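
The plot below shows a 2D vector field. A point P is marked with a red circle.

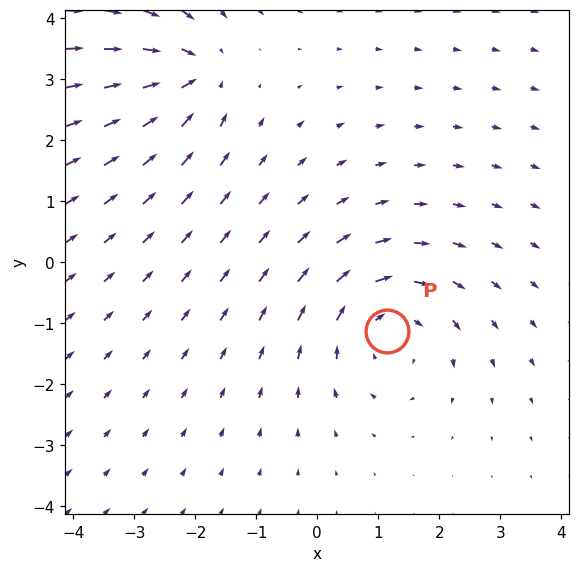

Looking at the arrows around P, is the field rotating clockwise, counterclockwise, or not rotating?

clockwise

Near P at (1.1, -1.1) the arrows circulate clockwise. The curl (z-component) there is about -3; negative curl means clockwise rotation.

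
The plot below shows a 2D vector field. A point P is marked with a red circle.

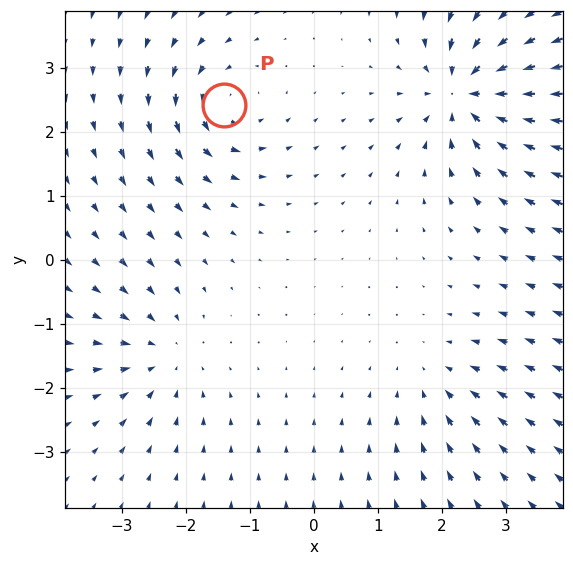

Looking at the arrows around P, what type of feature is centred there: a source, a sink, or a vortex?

vortex

At P (-1.4, 2.4) the arrows circulate counterclockwise. Divergence ≈0, curl about +4 — near-zero divergence with nonzero curl is a vortex.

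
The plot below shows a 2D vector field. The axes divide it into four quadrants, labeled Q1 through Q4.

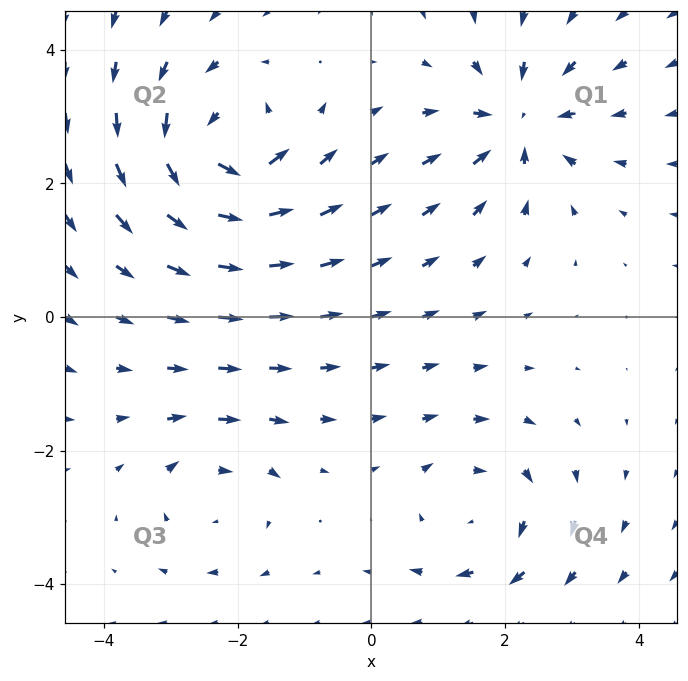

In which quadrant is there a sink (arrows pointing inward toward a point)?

Q1

The sink sits at approximately (2.2, 2.9), which lies in quadrant Q1. The divergence there is about -5, negative as expected for a sink.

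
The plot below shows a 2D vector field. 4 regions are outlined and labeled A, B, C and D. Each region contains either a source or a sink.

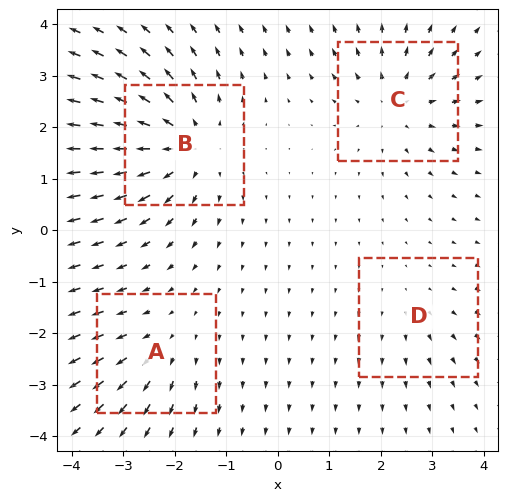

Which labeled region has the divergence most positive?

Divergence at each region's feature centre — A: about +3, B: about +6, C: about +4, D: about +2. Region B is most positive.

B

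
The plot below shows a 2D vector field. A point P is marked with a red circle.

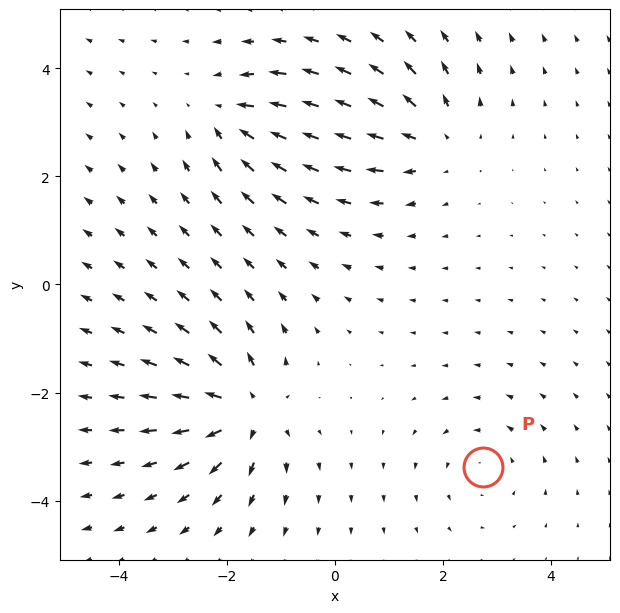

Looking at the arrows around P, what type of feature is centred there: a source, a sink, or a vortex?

vortex

At P (2.7, -3.4) the arrows circulate counterclockwise. Divergence ≈0, curl about +2 — near-zero divergence with nonzero curl is a vortex.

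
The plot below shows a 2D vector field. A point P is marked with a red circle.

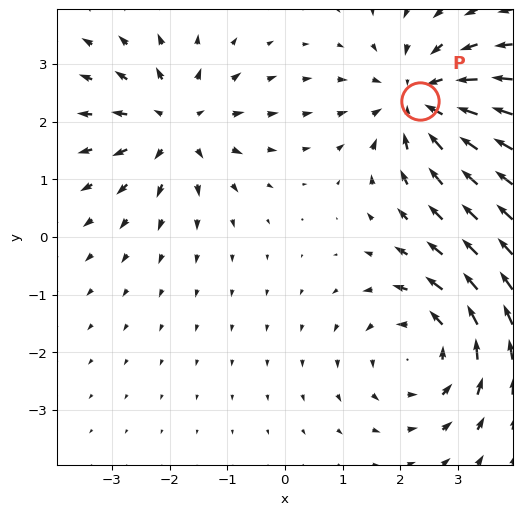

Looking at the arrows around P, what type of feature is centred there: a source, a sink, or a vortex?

At P (2.4, 2.4) the arrows converge inward. Divergence about -5, curl ≈0 — negative divergence with near-zero curl is a sink.

sink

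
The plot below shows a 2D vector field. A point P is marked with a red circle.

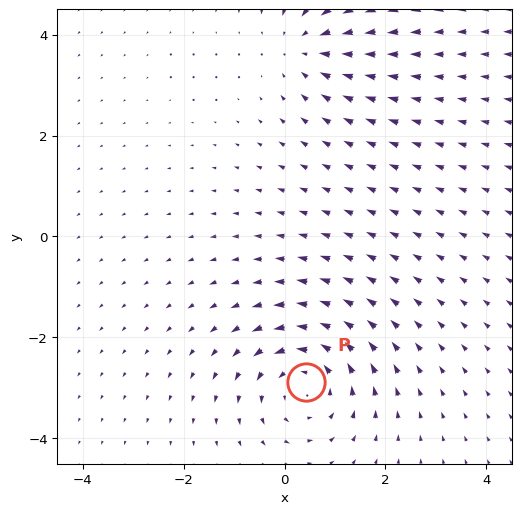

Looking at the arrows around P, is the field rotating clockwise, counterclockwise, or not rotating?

counterclockwise

Near P at (0.4, -2.9) the arrows circulate counterclockwise. The curl (z-component) there is about +4; positive curl means counterclockwise rotation.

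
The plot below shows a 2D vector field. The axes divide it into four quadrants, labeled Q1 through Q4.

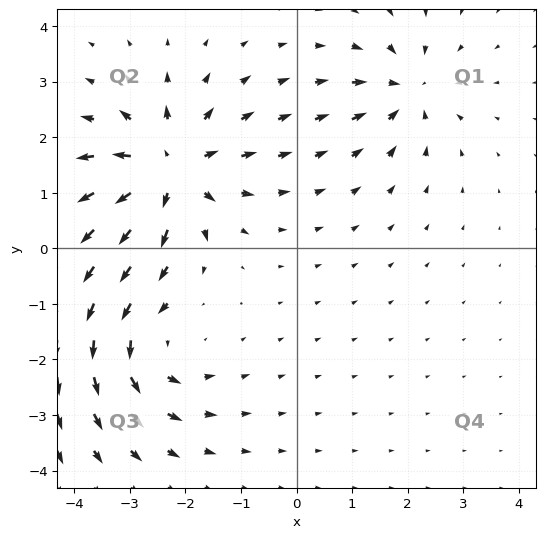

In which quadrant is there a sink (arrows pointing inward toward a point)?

The sink sits at approximately (2.0, 2.8), which lies in quadrant Q1. The divergence there is about -4, negative as expected for a sink.

Q1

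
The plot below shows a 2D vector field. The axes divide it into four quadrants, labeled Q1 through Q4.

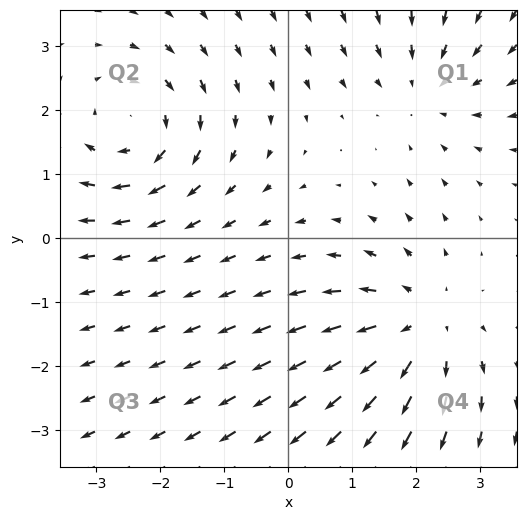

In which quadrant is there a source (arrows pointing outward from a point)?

The source sits at approximately (2.0, -1.4), which lies in quadrant Q4. The divergence there is about +3, positive as expected for a source.

Q4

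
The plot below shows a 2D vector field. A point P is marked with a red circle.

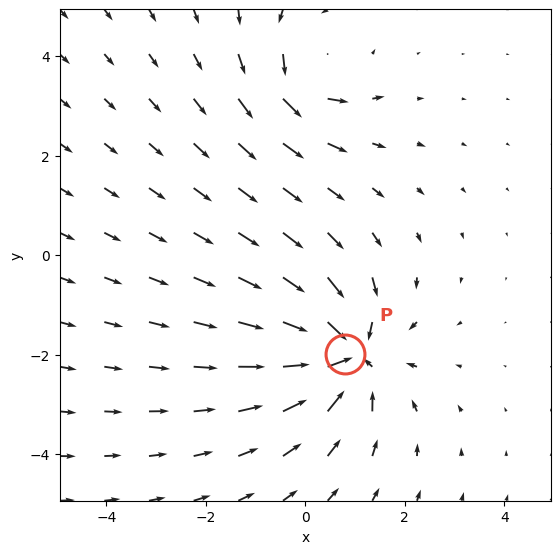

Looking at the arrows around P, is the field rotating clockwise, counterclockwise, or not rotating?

not rotating

Near P at (0.8, -2.0) the arrows show no circulation. The curl there is ≈0.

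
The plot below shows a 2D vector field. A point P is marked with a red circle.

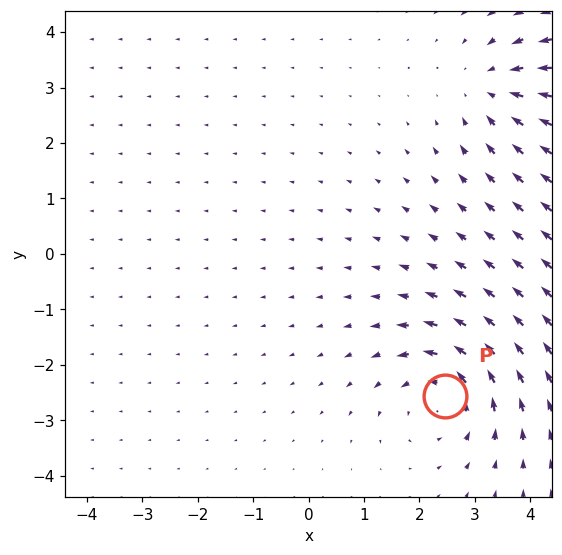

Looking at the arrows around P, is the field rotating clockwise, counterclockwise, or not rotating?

counterclockwise

Near P at (2.5, -2.6) the arrows circulate counterclockwise. The curl (z-component) there is about +3; positive curl means counterclockwise rotation.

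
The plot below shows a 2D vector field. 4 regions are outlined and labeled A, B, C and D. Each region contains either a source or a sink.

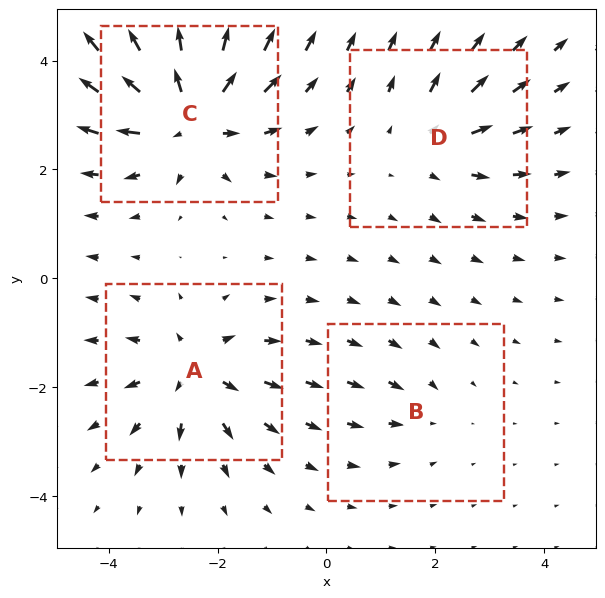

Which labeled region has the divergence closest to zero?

B

Divergence at each region's feature centre — A: about +5, B: about -2, C: about +8, D: about +4. Region B is closest to zero.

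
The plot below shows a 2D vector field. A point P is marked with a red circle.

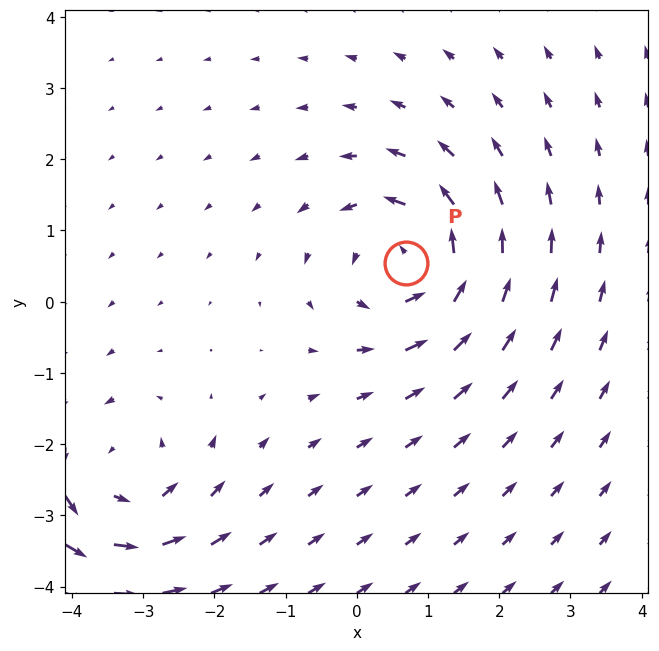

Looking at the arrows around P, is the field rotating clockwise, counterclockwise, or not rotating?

Near P at (0.7, 0.5) the arrows circulate counterclockwise. The curl (z-component) there is about +6; positive curl means counterclockwise rotation.

counterclockwise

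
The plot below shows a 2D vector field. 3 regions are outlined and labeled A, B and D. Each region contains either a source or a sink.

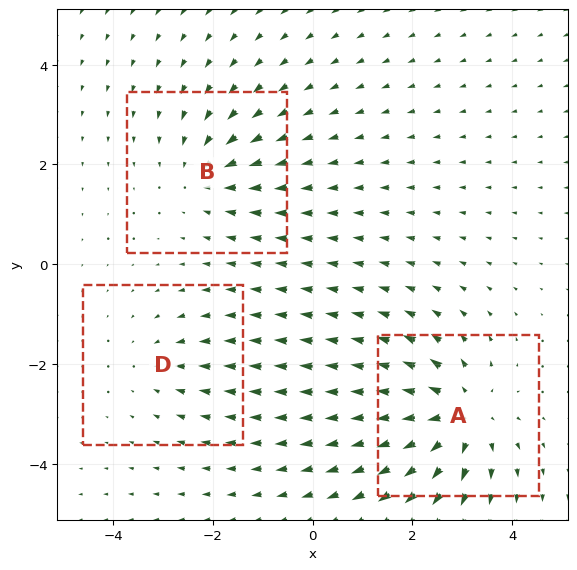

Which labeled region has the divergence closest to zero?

D

Divergence at each region's feature centre — A: about +4, B: about -3, D: about -2. Region D is closest to zero.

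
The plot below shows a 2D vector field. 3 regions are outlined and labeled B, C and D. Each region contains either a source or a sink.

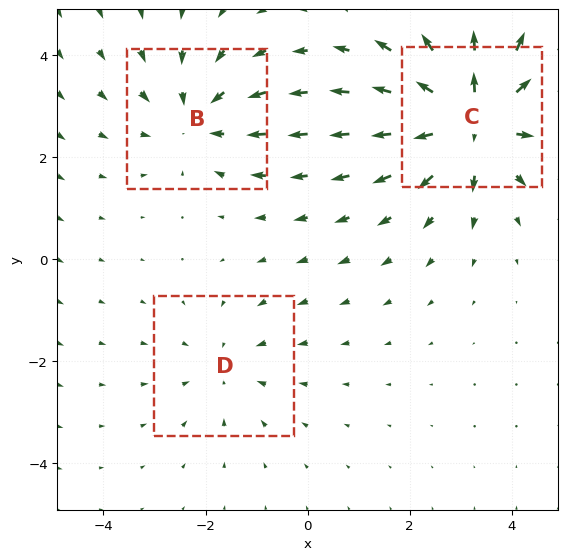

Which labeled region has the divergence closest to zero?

D

Divergence at each region's feature centre — B: about -3, C: about +5, D: about -2. Region D is closest to zero.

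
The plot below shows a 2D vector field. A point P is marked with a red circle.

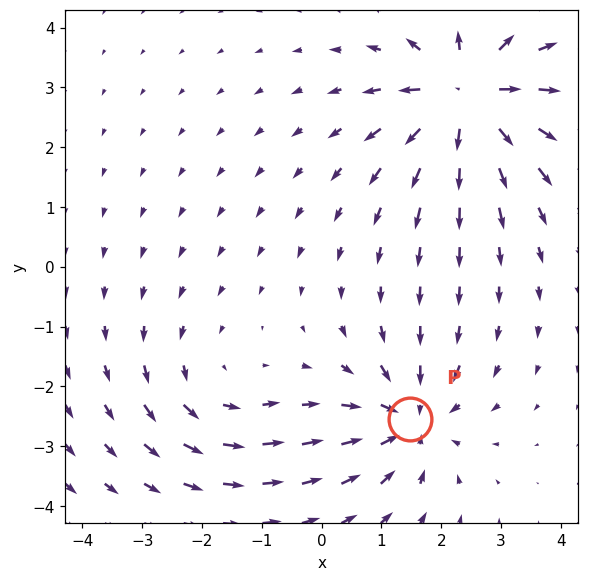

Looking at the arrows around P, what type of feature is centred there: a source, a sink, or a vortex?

At P (1.5, -2.6) the arrows converge inward. Divergence about -4, curl ≈0 — negative divergence with near-zero curl is a sink.

sink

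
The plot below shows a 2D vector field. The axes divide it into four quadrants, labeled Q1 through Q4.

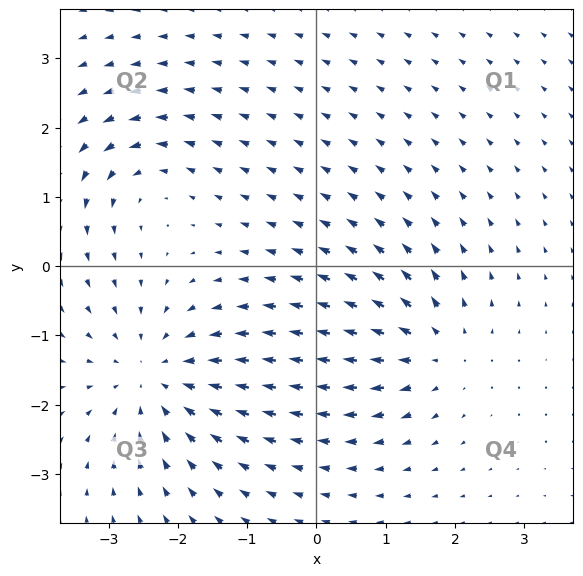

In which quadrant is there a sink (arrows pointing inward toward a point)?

Q3

The sink sits at approximately (-2.3, -1.6), which lies in quadrant Q3. The divergence there is about -4, negative as expected for a sink.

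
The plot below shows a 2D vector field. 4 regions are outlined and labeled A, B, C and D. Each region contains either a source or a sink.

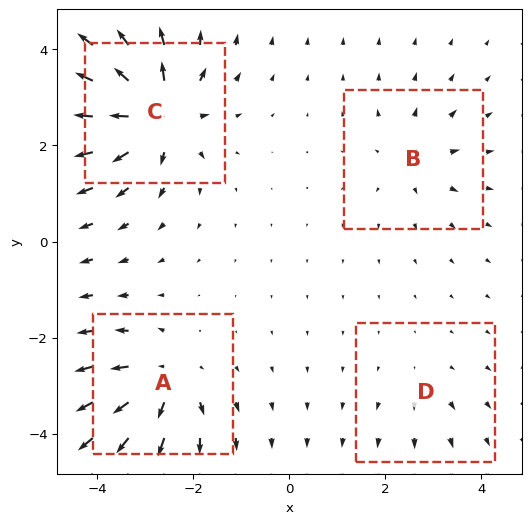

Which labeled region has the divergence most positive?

C

Divergence at each region's feature centre — A: about +6, B: about +4, C: about +9, D: about +2. Region C is most positive.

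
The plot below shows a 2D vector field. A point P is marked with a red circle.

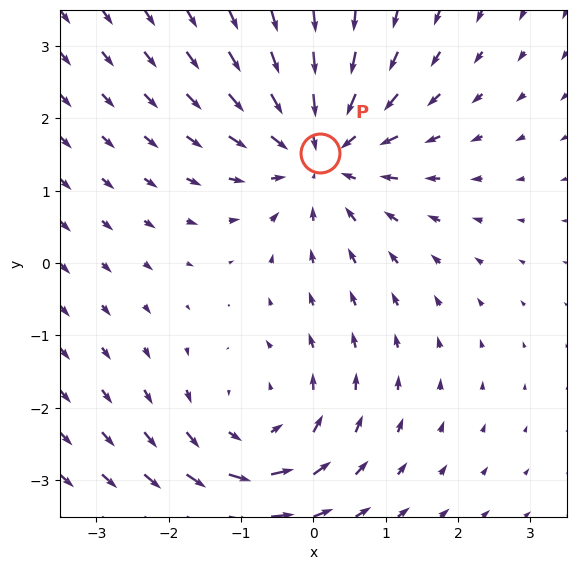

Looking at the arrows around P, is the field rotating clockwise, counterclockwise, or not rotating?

Near P at (0.1, 1.5) the arrows show no circulation. The curl there is ≈0.

not rotating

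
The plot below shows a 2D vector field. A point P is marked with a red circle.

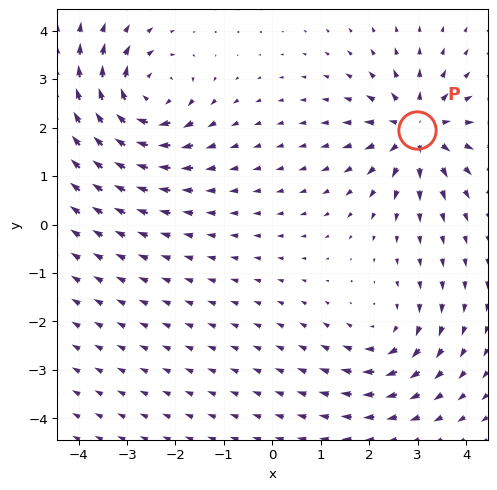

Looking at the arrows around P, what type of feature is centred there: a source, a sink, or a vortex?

At P (3.0, 2.0) the arrows spread outward. Divergence about +6, curl ≈0 — positive divergence with near-zero curl is a source.

source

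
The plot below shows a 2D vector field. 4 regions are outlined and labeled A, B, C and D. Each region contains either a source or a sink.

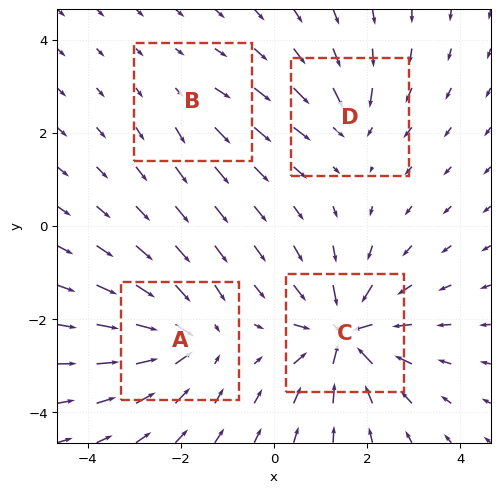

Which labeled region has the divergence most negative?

C

Divergence at each region's feature centre — A: about -6, B: about +2, C: about -8, D: about -4. Region C is most negative.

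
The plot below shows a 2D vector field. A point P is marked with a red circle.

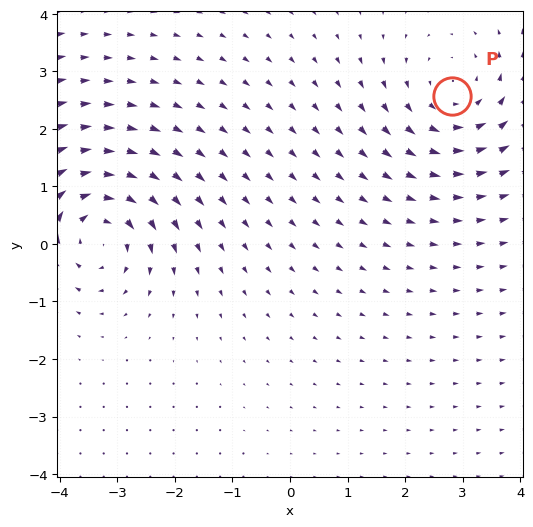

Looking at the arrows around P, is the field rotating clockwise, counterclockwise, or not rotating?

Near P at (2.8, 2.6) the arrows circulate counterclockwise. The curl (z-component) there is about +3; positive curl means counterclockwise rotation.

counterclockwise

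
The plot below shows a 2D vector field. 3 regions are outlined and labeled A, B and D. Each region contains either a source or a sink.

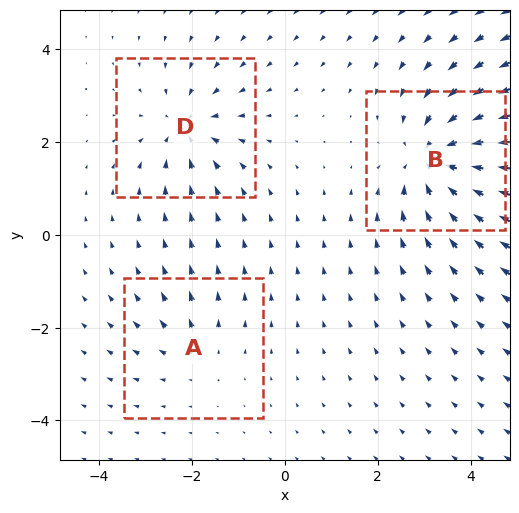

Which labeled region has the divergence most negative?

Divergence at each region's feature centre — A: about +2, B: about -5, D: about -3. Region B is most negative.

B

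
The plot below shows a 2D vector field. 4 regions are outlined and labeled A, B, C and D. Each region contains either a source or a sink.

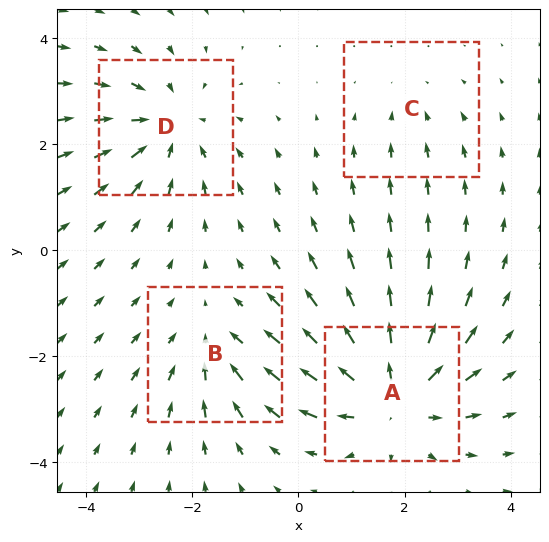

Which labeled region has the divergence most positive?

A

Divergence at each region's feature centre — A: about +5, B: about -3, C: about -2, D: about -4. Region A is most positive.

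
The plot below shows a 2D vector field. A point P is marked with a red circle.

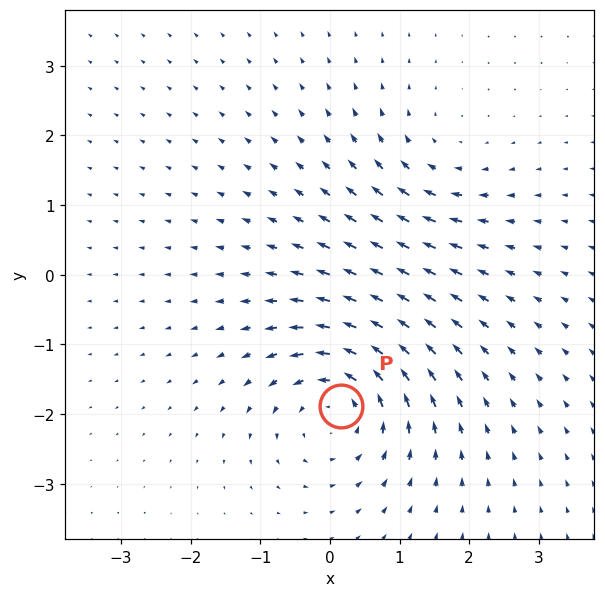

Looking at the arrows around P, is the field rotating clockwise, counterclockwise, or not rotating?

Near P at (0.2, -1.9) the arrows circulate counterclockwise. The curl (z-component) there is about +5; positive curl means counterclockwise rotation.

counterclockwise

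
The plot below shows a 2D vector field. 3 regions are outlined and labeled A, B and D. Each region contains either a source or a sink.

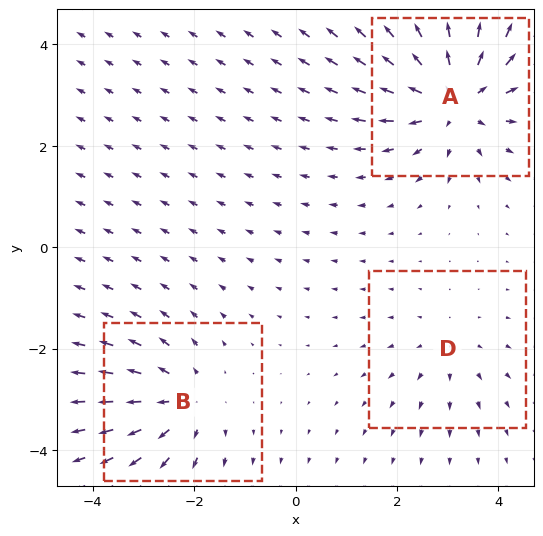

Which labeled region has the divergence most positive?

A

Divergence at each region's feature centre — A: about +5, B: about +3, D: about +2. Region A is most positive.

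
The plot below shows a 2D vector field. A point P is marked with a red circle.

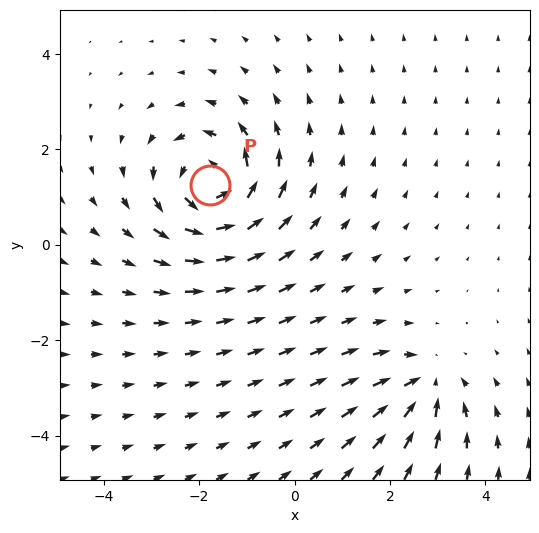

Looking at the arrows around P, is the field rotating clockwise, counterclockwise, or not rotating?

counterclockwise

Near P at (-1.8, 1.3) the arrows circulate counterclockwise. The curl (z-component) there is about +5; positive curl means counterclockwise rotation.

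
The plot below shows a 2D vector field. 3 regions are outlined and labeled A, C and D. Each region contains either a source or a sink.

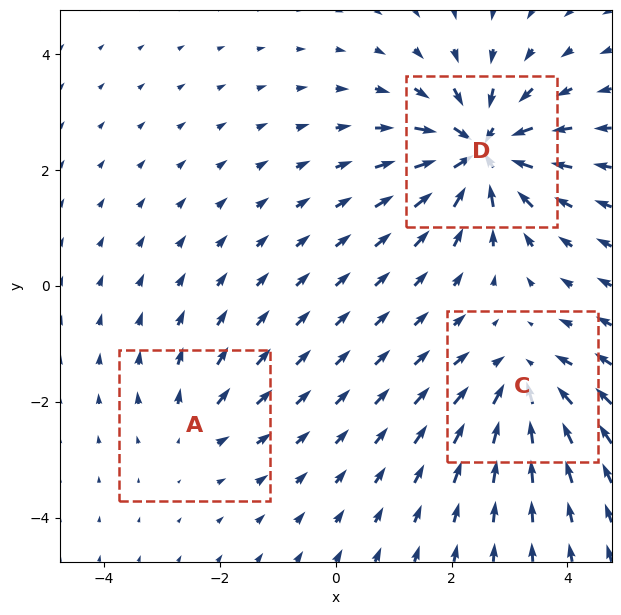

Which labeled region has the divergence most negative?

Divergence at each region's feature centre — A: about +2, C: about -4, D: about -7. Region D is most negative.

D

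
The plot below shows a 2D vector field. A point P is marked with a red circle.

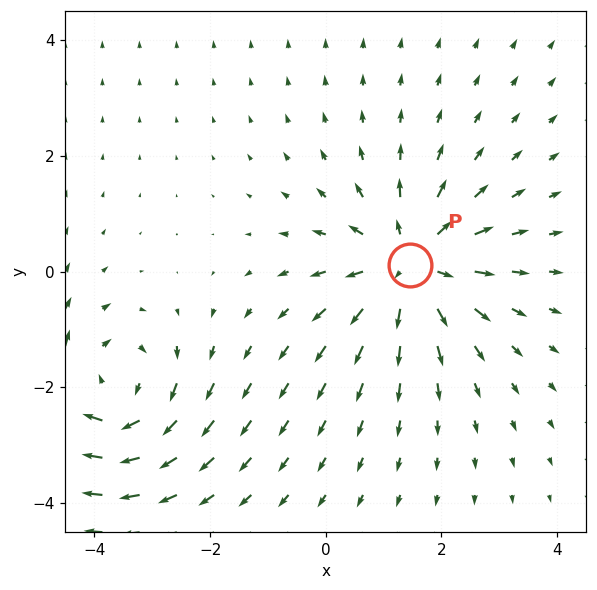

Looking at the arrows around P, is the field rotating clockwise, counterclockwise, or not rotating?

not rotating

Near P at (1.5, 0.1) the arrows show no circulation. The curl there is ≈0.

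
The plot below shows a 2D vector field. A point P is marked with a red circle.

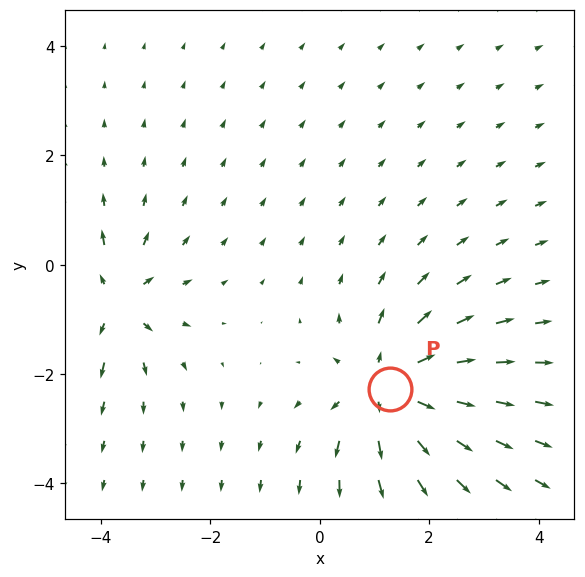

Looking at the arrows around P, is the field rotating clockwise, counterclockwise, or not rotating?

Near P at (1.3, -2.3) the arrows show no circulation. The curl there is ≈0.

not rotating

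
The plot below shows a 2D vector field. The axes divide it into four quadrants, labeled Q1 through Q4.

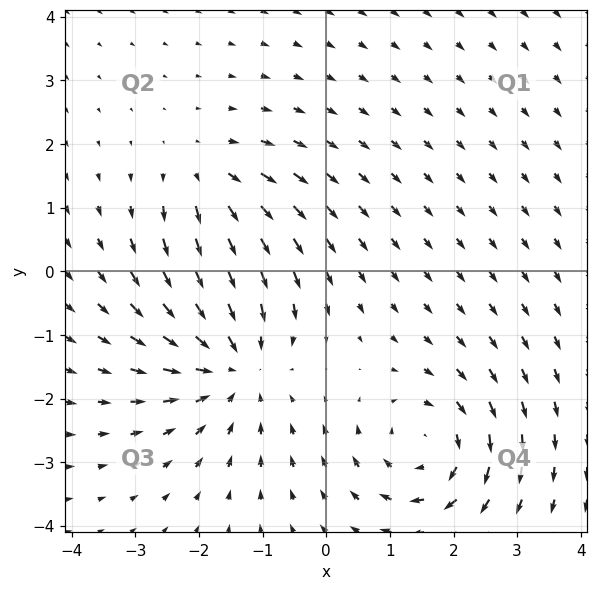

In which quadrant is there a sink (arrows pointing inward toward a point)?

The sink sits at approximately (-1.5, -1.4), which lies in quadrant Q3. The divergence there is about -3, negative as expected for a sink.

Q3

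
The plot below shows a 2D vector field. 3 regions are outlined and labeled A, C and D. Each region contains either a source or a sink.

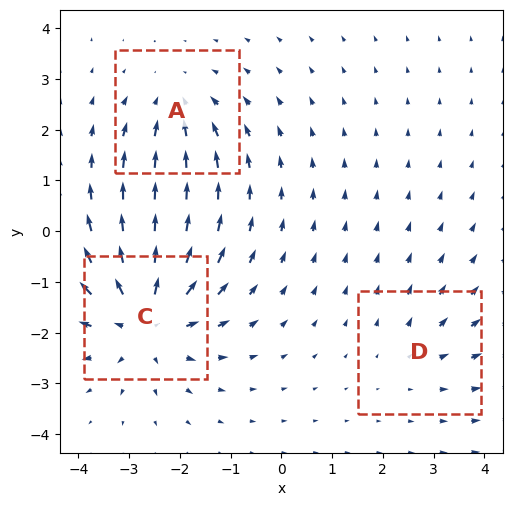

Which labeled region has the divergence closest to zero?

Divergence at each region's feature centre — A: about -3, C: about +5, D: about +2. Region D is closest to zero.

D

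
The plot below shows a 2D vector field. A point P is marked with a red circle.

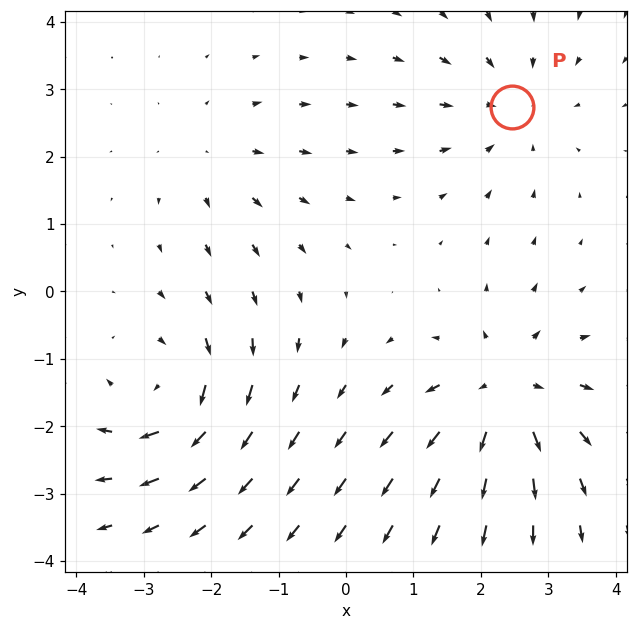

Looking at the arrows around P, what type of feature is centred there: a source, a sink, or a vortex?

sink

At P (2.5, 2.7) the arrows converge inward. Divergence about -3, curl ≈0 — negative divergence with near-zero curl is a sink.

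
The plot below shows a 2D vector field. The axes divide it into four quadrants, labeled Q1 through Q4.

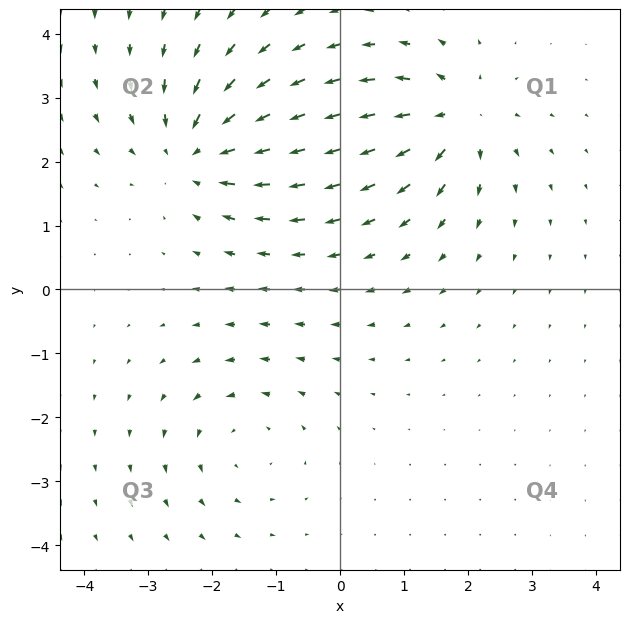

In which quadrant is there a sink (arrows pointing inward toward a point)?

Q2

The sink sits at approximately (-2.2, 2.2), which lies in quadrant Q2. The divergence there is about -4, negative as expected for a sink.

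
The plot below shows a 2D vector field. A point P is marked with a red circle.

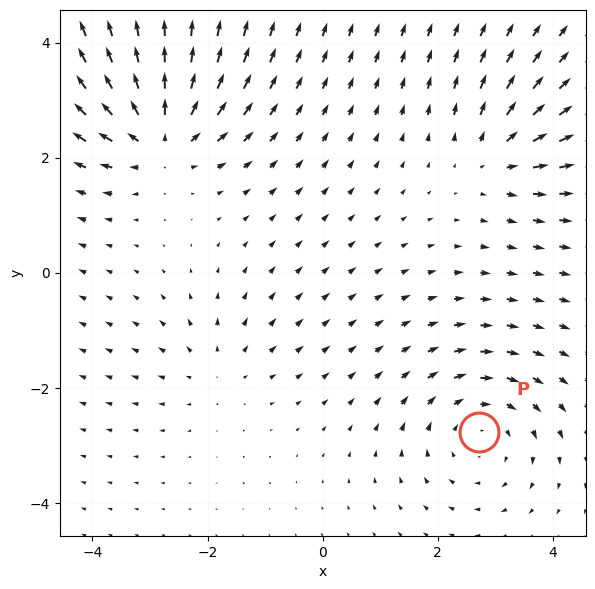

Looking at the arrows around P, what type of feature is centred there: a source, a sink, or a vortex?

At P (2.7, -2.8) the arrows circulate clockwise. Divergence ≈0, curl about -4 — near-zero divergence with nonzero curl is a vortex.

vortex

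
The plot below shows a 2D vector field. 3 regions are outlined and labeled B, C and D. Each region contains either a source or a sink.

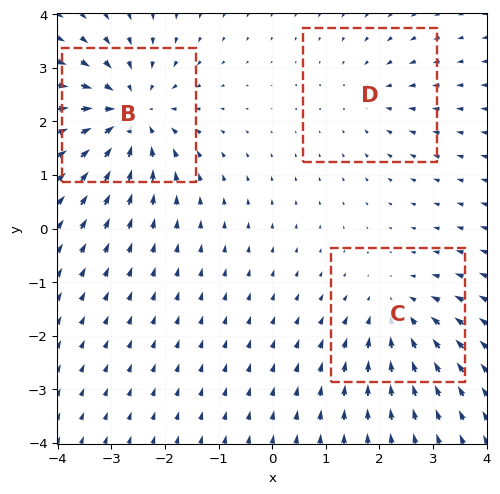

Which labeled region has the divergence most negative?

Divergence at each region's feature centre — B: about -5, C: about -3, D: about -2. Region B is most negative.

B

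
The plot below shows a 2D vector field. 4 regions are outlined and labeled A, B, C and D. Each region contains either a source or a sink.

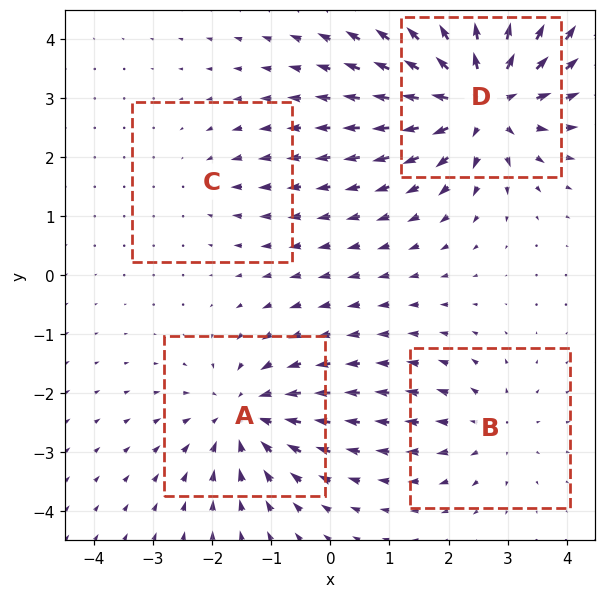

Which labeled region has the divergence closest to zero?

Divergence at each region's feature centre — A: about -5, B: about +3, C: about -2, D: about +7. Region C is closest to zero.

C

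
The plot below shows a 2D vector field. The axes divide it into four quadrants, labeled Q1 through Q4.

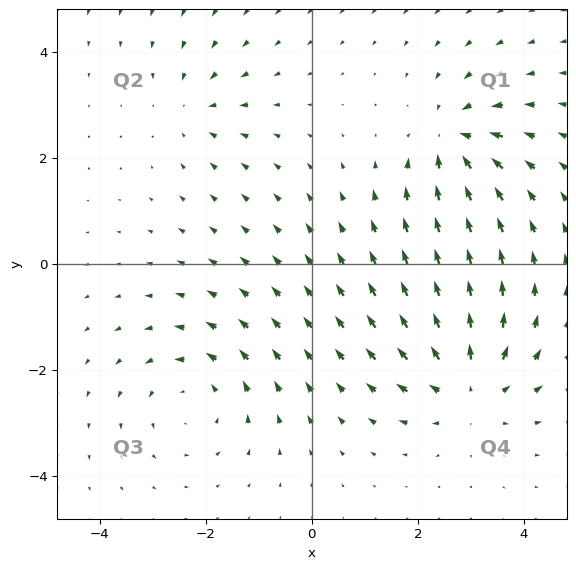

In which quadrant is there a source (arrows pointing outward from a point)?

Q4

The source sits at approximately (3.0, -2.3), which lies in quadrant Q4. The divergence there is about +5, positive as expected for a source.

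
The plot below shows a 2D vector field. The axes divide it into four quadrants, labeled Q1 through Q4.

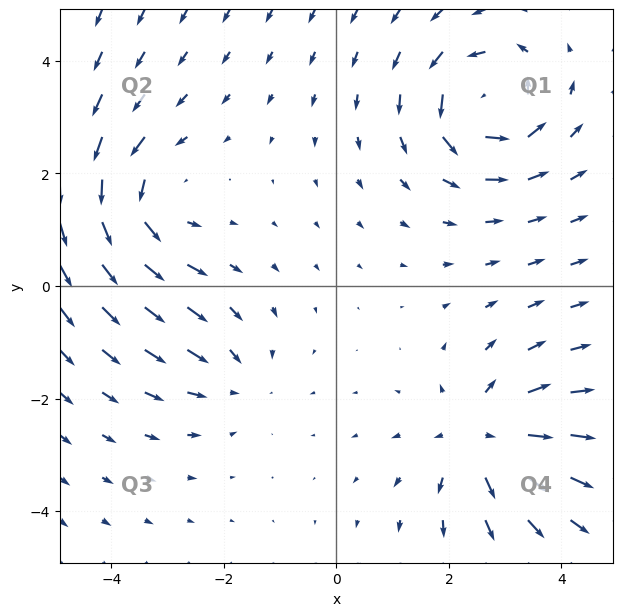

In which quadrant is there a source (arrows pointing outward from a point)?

Q4

The source sits at approximately (2.6, -2.7), which lies in quadrant Q4. The divergence there is about +4, positive as expected for a source.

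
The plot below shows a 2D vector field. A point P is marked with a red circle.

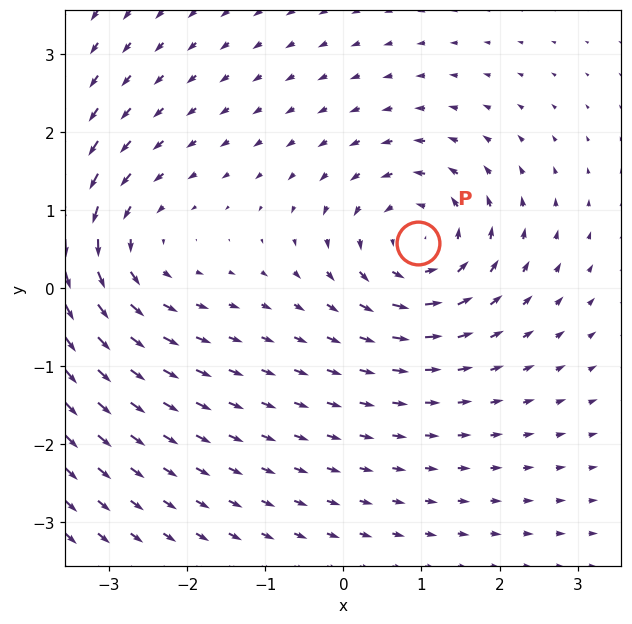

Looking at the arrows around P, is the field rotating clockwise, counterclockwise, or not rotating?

counterclockwise

Near P at (1.0, 0.6) the arrows circulate counterclockwise. The curl (z-component) there is about +5; positive curl means counterclockwise rotation.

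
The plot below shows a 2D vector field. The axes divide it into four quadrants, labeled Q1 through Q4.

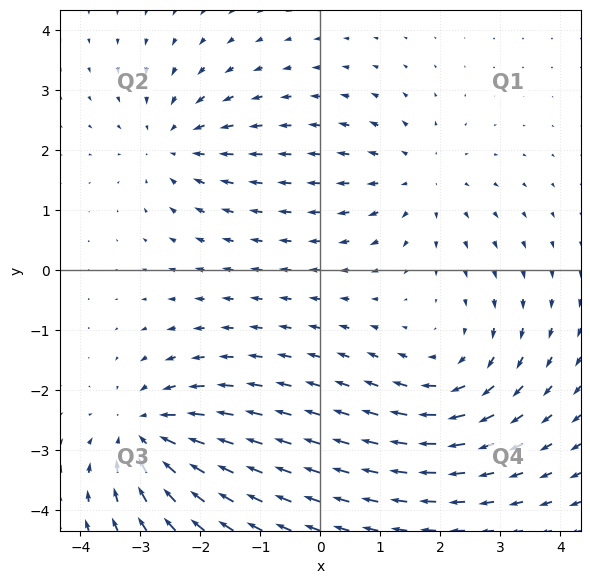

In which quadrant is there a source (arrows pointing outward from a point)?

Q1

The source sits at approximately (1.6, 1.5), which lies in quadrant Q1. The divergence there is about +3, positive as expected for a source.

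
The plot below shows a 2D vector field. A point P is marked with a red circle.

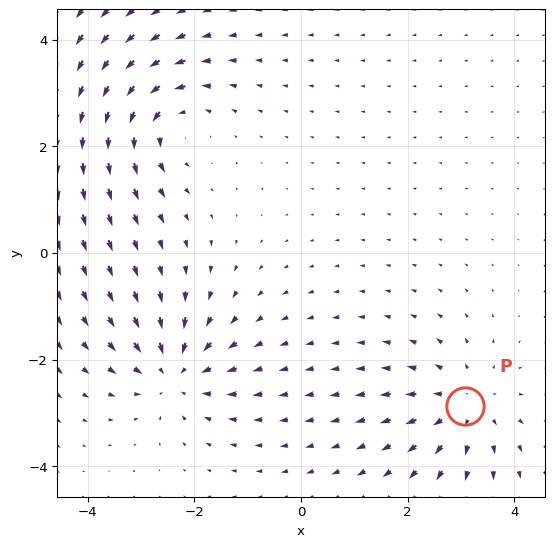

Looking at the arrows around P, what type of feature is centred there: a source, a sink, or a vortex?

source

At P (3.1, -2.9) the arrows spread outward. Divergence about +5, curl ≈0 — positive divergence with near-zero curl is a source.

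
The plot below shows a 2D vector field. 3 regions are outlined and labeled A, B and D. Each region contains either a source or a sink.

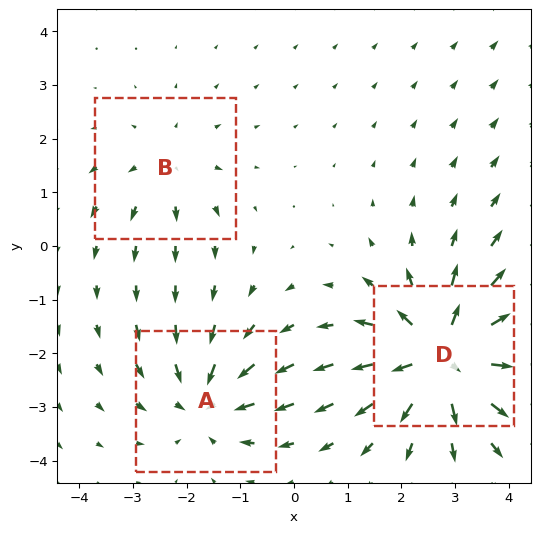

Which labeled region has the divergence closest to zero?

Divergence at each region's feature centre — A: about -3, B: about +2, D: about +5. Region B is closest to zero.

B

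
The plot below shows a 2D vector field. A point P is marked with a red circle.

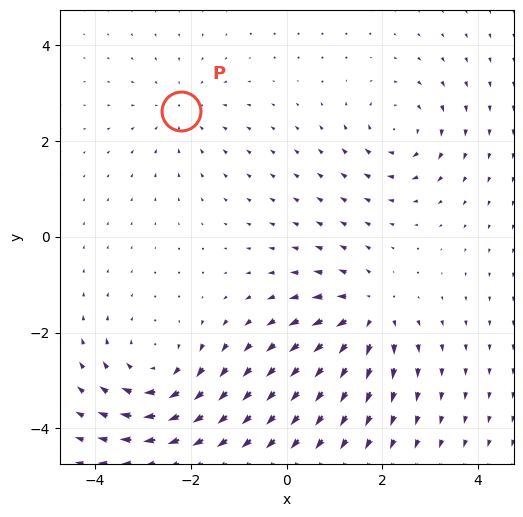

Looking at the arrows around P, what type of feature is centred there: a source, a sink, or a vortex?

At P (-2.2, 2.6) the arrows converge inward. Divergence about -2, curl ≈0 — negative divergence with near-zero curl is a sink.

sink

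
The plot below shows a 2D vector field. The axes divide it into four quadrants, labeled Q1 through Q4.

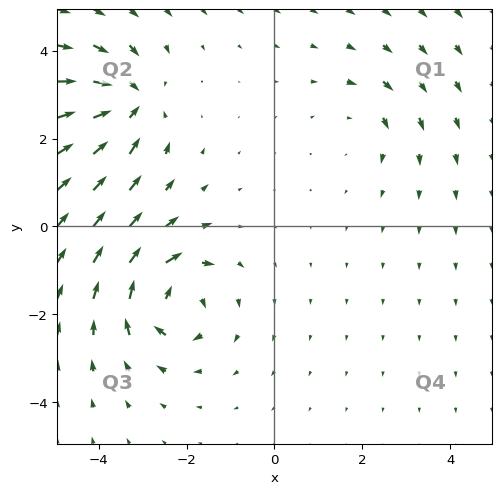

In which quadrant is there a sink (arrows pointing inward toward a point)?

Q2

The sink sits at approximately (-3.3, 2.8), which lies in quadrant Q2. The divergence there is about -5, negative as expected for a sink.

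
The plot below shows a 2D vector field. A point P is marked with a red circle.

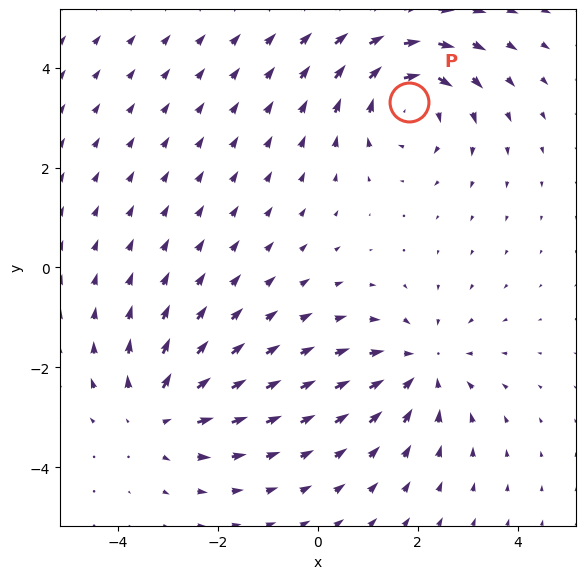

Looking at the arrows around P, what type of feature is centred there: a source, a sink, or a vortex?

At P (1.8, 3.3) the arrows circulate clockwise. Divergence ≈0, curl about -3 — near-zero divergence with nonzero curl is a vortex.

vortex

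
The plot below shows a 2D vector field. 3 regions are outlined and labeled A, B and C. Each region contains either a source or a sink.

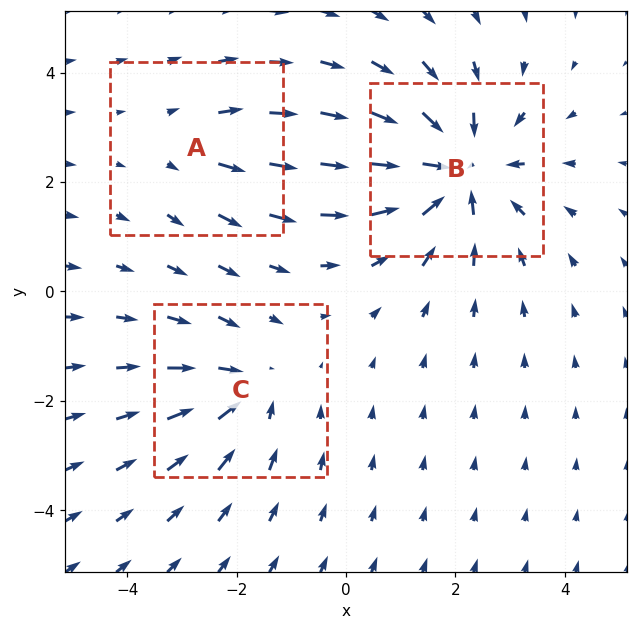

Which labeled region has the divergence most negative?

Divergence at each region's feature centre — A: about +2, B: about -4, C: about -3. Region B is most negative.

B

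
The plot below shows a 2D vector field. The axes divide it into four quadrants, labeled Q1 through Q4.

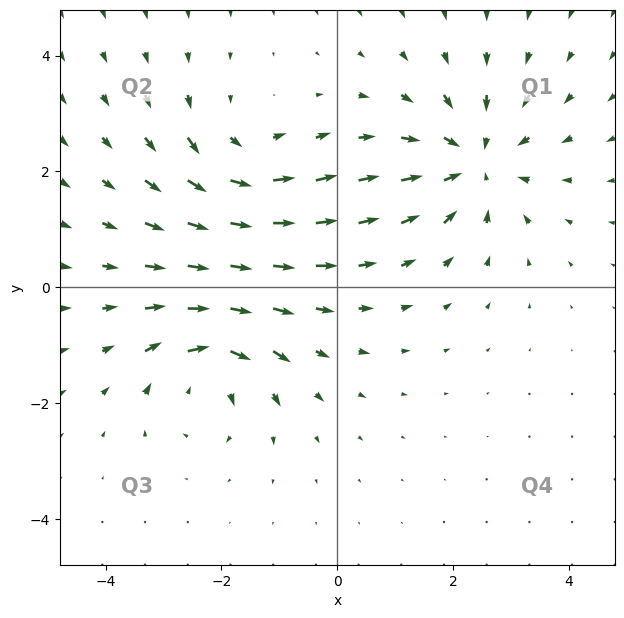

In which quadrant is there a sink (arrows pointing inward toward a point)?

Q1

The sink sits at approximately (2.4, 2.2), which lies in quadrant Q1. The divergence there is about -5, negative as expected for a sink.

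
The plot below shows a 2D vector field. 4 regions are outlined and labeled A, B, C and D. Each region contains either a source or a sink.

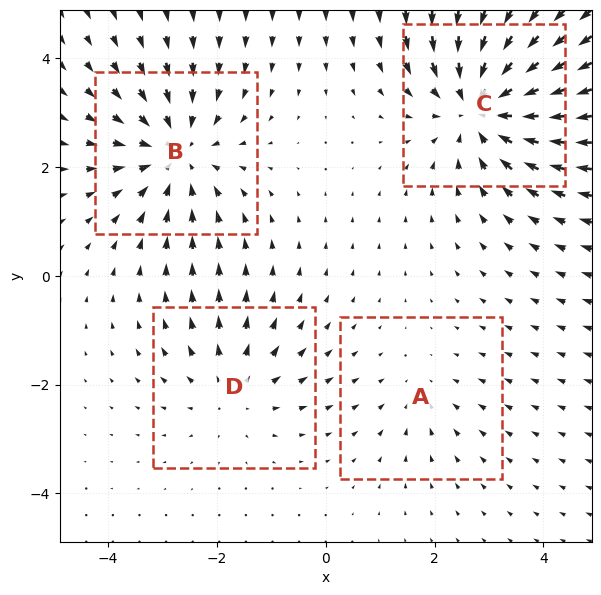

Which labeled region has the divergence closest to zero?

Divergence at each region's feature centre — A: about -2, B: about -4, C: about -6, D: about +3. Region A is closest to zero.

A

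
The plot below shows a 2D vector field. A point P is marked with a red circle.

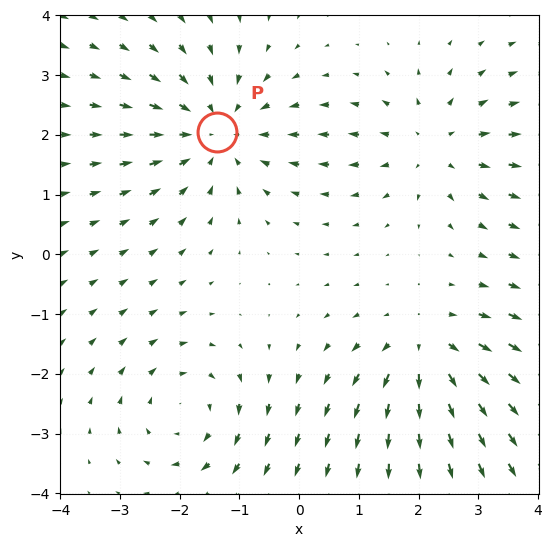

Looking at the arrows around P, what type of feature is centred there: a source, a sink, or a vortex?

sink

At P (-1.4, 2.0) the arrows converge inward. Divergence about -3, curl ≈0 — negative divergence with near-zero curl is a sink.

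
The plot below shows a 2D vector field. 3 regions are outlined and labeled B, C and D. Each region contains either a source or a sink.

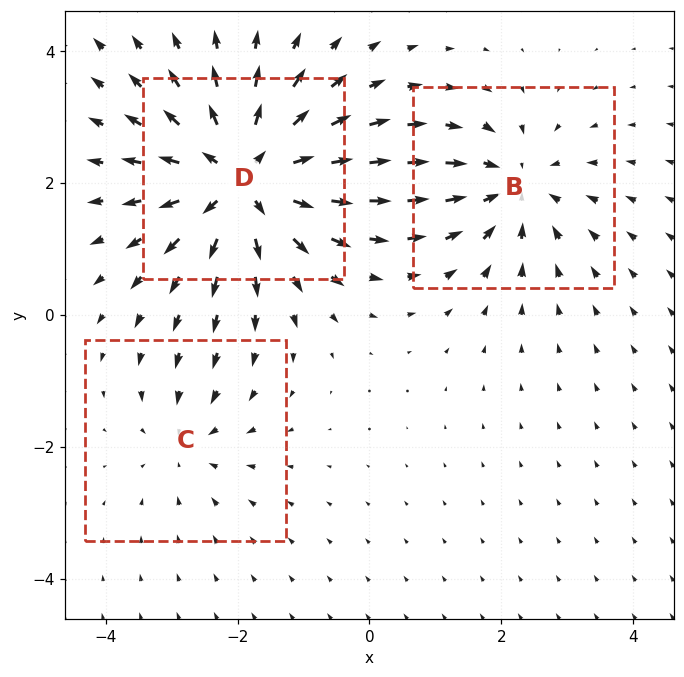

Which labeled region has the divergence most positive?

D

Divergence at each region's feature centre — B: about -3, C: about -2, D: about +5. Region D is most positive.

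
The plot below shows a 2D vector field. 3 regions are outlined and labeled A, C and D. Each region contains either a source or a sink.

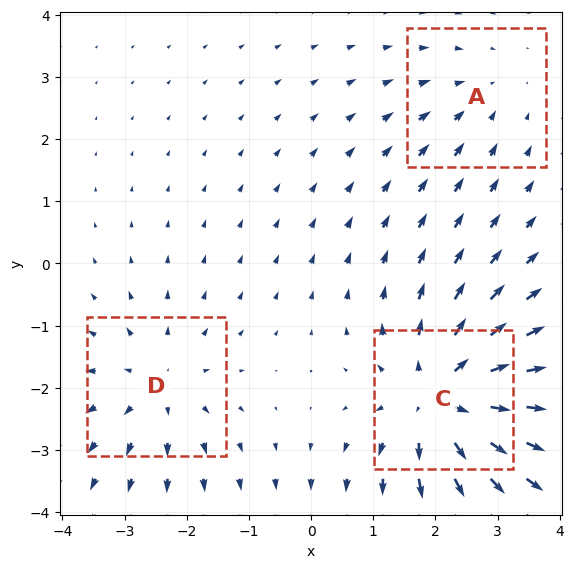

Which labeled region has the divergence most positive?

Divergence at each region's feature centre — A: about -2, C: about +5, D: about +3. Region C is most positive.

C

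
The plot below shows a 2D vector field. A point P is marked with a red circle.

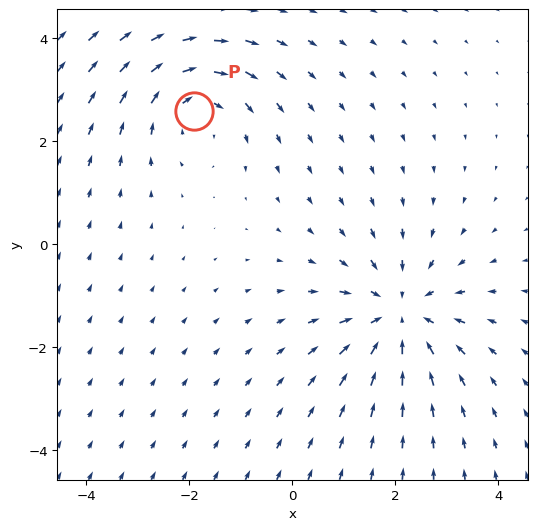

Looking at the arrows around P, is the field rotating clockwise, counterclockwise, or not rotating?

Near P at (-1.9, 2.6) the arrows circulate clockwise. The curl (z-component) there is about -3; negative curl means clockwise rotation.

clockwise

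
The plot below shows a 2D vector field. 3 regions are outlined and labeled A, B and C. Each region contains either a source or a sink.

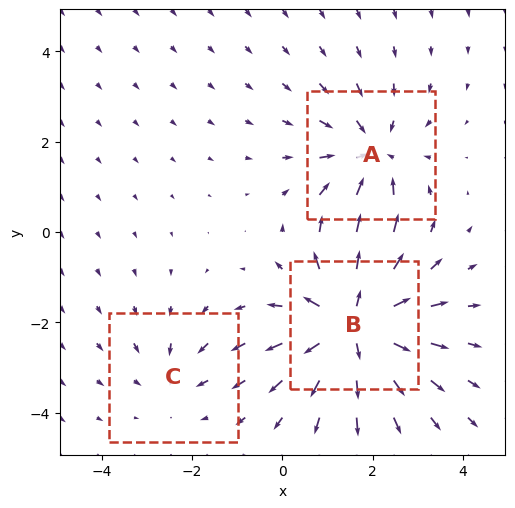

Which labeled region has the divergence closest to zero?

Divergence at each region's feature centre — A: about -3, B: about +5, C: about -2. Region C is closest to zero.

C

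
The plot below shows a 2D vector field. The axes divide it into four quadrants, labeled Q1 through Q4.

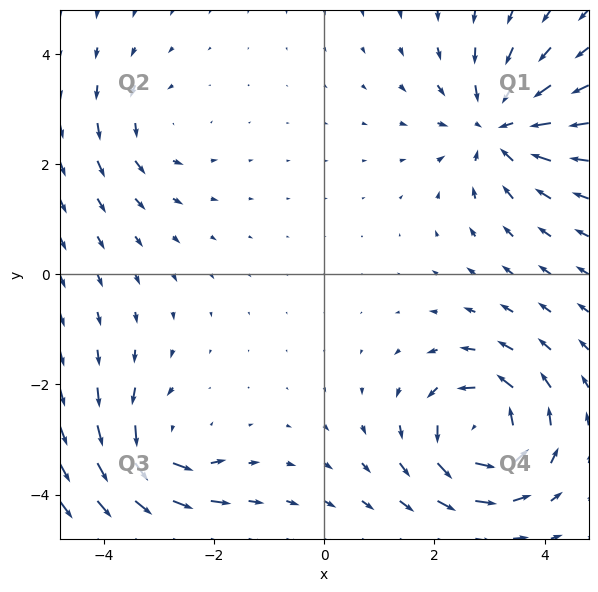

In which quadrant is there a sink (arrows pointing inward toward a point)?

The sink sits at approximately (3.2, 2.7), which lies in quadrant Q1. The divergence there is about -5, negative as expected for a sink.

Q1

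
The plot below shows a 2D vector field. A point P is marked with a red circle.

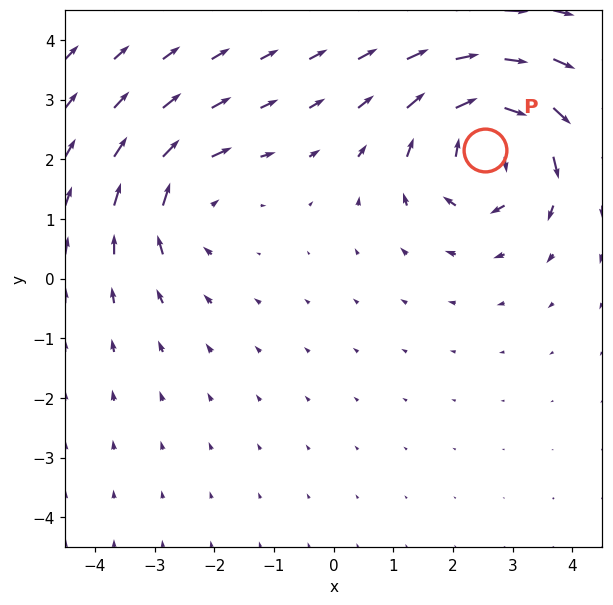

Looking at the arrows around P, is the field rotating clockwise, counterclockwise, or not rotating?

Near P at (2.5, 2.2) the arrows circulate clockwise. The curl (z-component) there is about -6; negative curl means clockwise rotation.

clockwise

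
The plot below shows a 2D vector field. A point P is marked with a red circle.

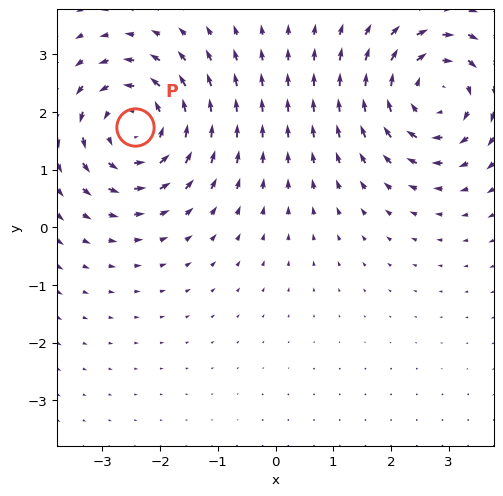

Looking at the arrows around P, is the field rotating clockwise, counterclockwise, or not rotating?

Near P at (-2.4, 1.7) the arrows circulate counterclockwise. The curl (z-component) there is about +5; positive curl means counterclockwise rotation.

counterclockwise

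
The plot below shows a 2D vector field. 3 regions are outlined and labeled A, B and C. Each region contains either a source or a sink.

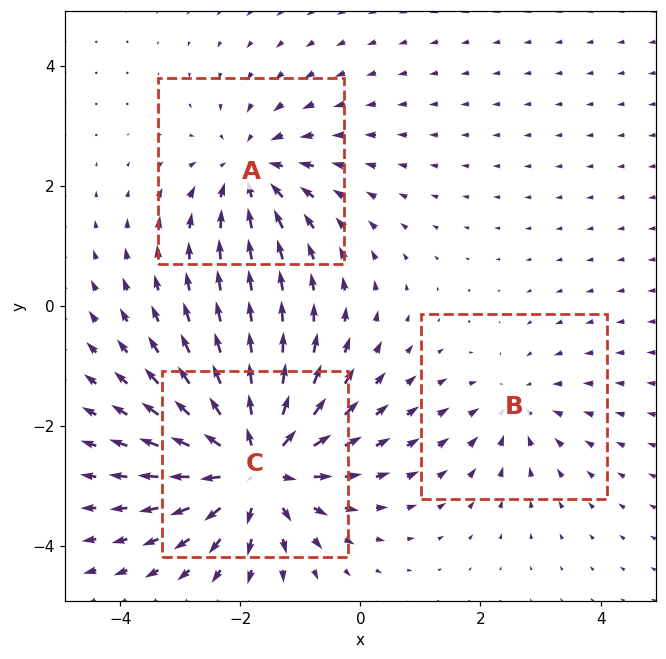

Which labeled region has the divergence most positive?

Divergence at each region's feature centre — A: about -3, B: about -2, C: about +5. Region C is most positive.

C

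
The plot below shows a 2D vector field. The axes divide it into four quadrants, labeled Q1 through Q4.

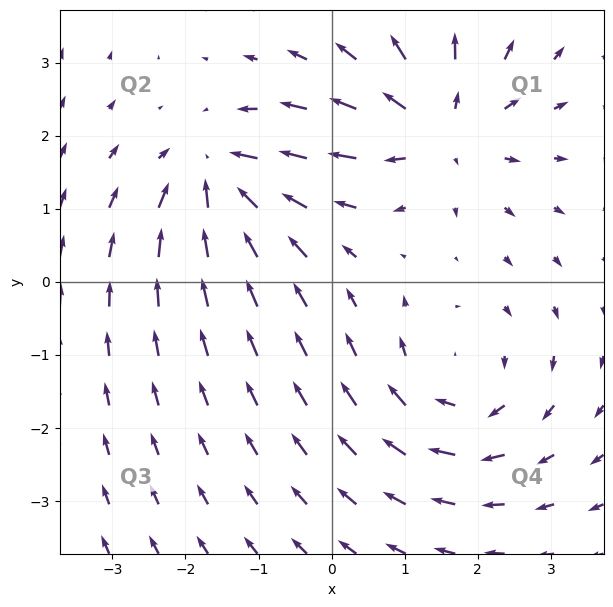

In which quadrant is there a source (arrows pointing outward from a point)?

The source sits at approximately (1.5, 2.1), which lies in quadrant Q1. The divergence there is about +6, positive as expected for a source.

Q1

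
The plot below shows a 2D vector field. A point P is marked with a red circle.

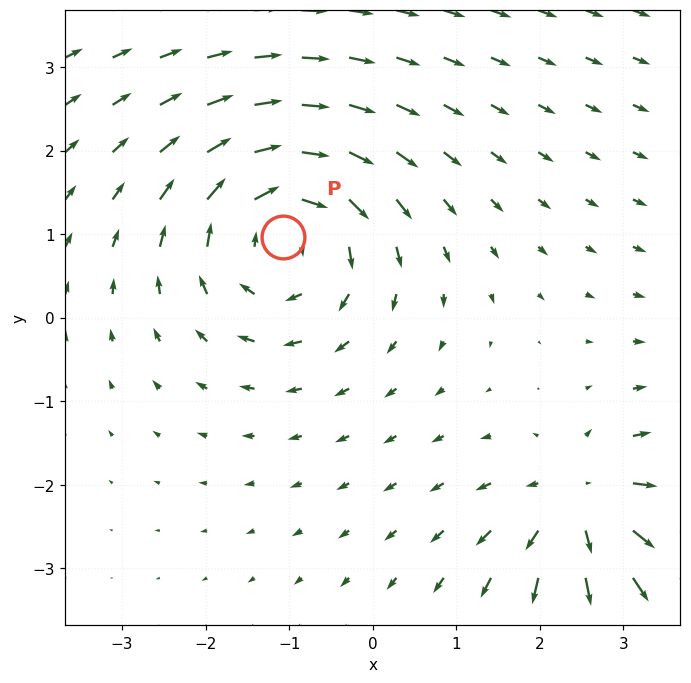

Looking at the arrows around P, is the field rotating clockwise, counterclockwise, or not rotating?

clockwise

Near P at (-1.1, 1.0) the arrows circulate clockwise. The curl (z-component) there is about -5; negative curl means clockwise rotation.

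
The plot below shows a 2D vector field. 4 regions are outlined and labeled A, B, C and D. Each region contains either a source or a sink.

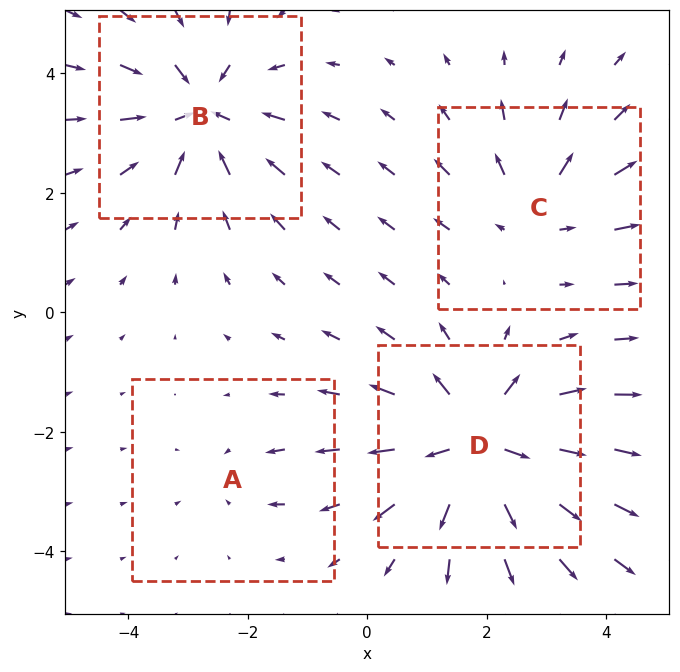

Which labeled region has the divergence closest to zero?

Divergence at each region's feature centre — A: about -2, B: about -5, C: about +3, D: about +6. Region A is closest to zero.

A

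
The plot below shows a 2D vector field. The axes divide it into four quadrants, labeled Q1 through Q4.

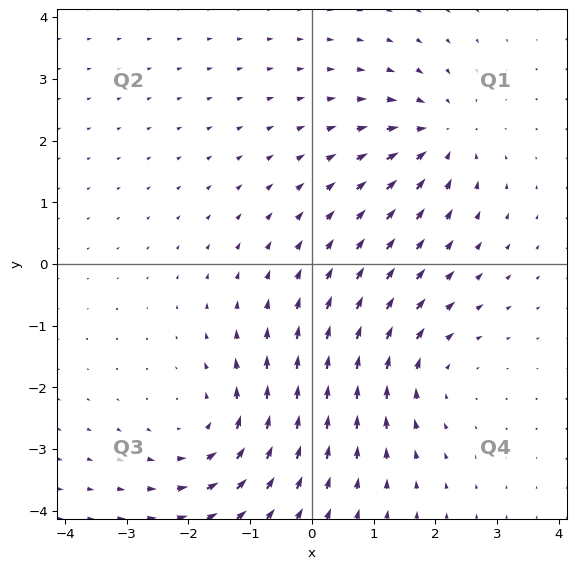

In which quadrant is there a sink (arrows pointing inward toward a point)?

The sink sits at approximately (2.1, 2.1), which lies in quadrant Q1. The divergence there is about -5, negative as expected for a sink.

Q1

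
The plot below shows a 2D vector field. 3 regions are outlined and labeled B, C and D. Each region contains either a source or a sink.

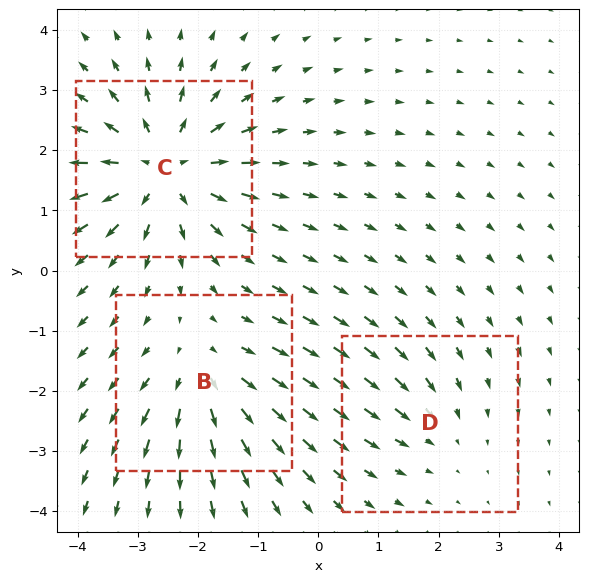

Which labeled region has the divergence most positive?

C

Divergence at each region's feature centre — B: about +3, C: about +5, D: about -2. Region C is most positive.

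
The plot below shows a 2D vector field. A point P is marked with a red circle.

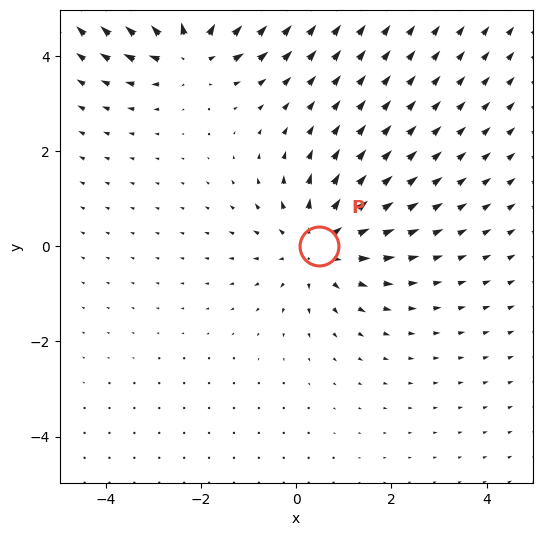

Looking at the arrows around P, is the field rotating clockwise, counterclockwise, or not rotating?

not rotating

Near P at (0.5, 0.0) the arrows show no circulation. The curl there is ≈0.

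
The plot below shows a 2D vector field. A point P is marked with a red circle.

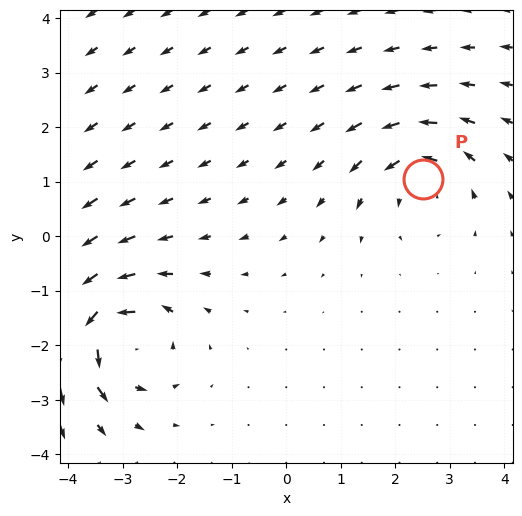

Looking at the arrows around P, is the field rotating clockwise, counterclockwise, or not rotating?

counterclockwise

Near P at (2.5, 1.0) the arrows circulate counterclockwise. The curl (z-component) there is about +4; positive curl means counterclockwise rotation.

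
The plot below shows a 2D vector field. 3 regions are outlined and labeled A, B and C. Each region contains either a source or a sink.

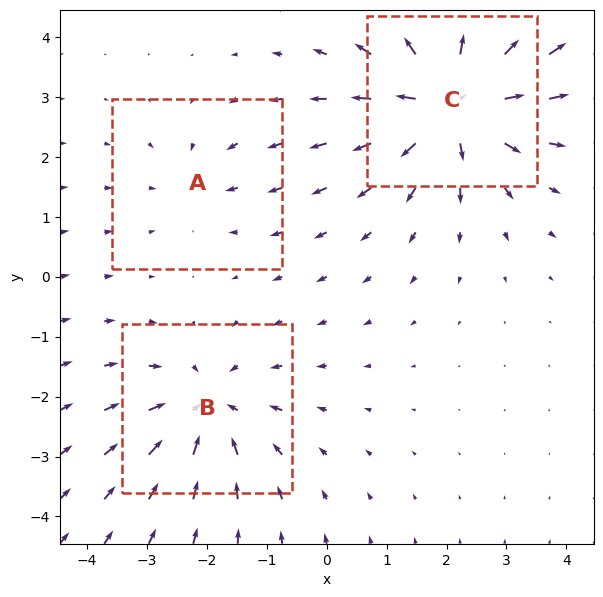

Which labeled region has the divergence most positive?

Divergence at each region's feature centre — A: about -2, B: about -3, C: about +5. Region C is most positive.

C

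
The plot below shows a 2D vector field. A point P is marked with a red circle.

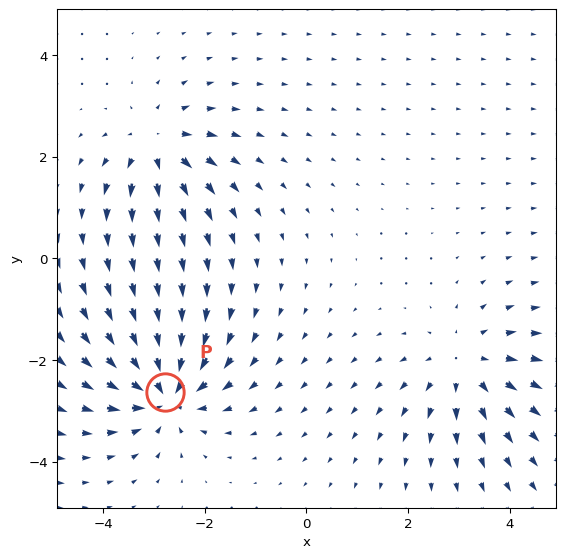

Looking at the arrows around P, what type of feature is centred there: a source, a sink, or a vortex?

sink

At P (-2.8, -2.6) the arrows converge inward. Divergence about -7, curl ≈0 — negative divergence with near-zero curl is a sink.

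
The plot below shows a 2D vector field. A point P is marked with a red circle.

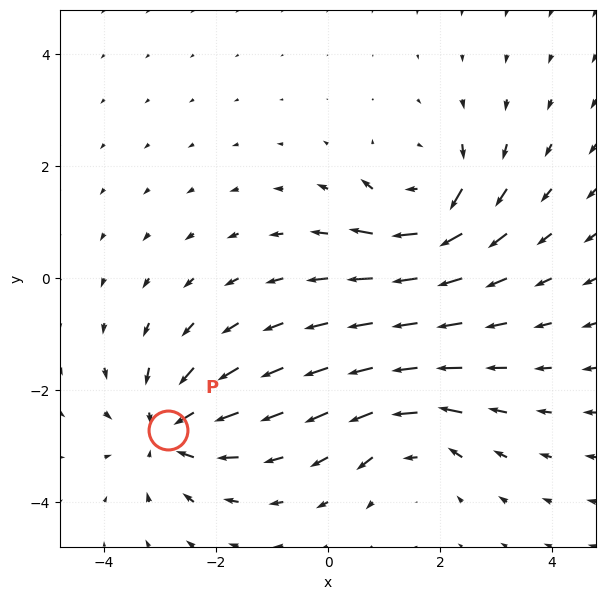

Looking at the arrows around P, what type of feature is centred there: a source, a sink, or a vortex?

sink

At P (-2.9, -2.7) the arrows converge inward. Divergence about -4, curl ≈0 — negative divergence with near-zero curl is a sink.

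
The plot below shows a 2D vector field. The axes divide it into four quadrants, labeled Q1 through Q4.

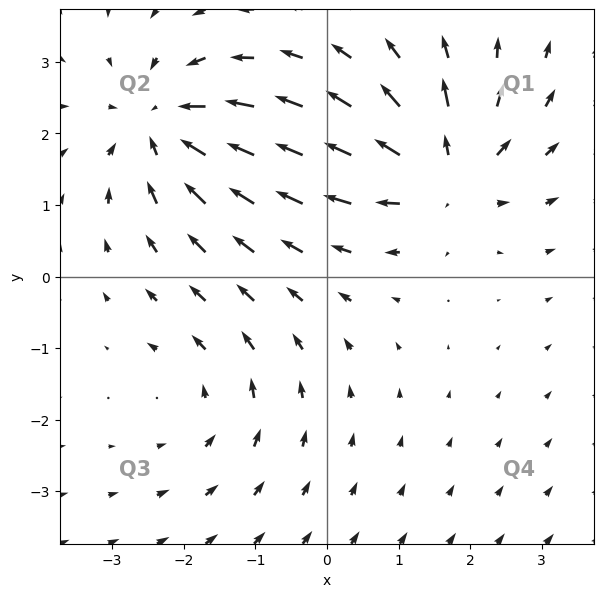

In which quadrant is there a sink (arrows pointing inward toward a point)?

Q2

The sink sits at approximately (-2.3, 2.1), which lies in quadrant Q2. The divergence there is about -5, negative as expected for a sink.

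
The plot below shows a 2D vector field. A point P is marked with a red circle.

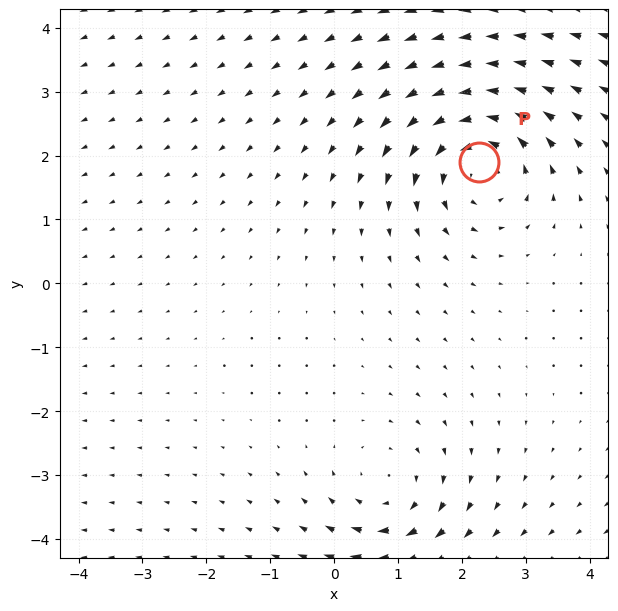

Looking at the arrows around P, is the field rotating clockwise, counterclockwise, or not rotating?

Near P at (2.3, 1.9) the arrows circulate counterclockwise. The curl (z-component) there is about +4; positive curl means counterclockwise rotation.

counterclockwise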